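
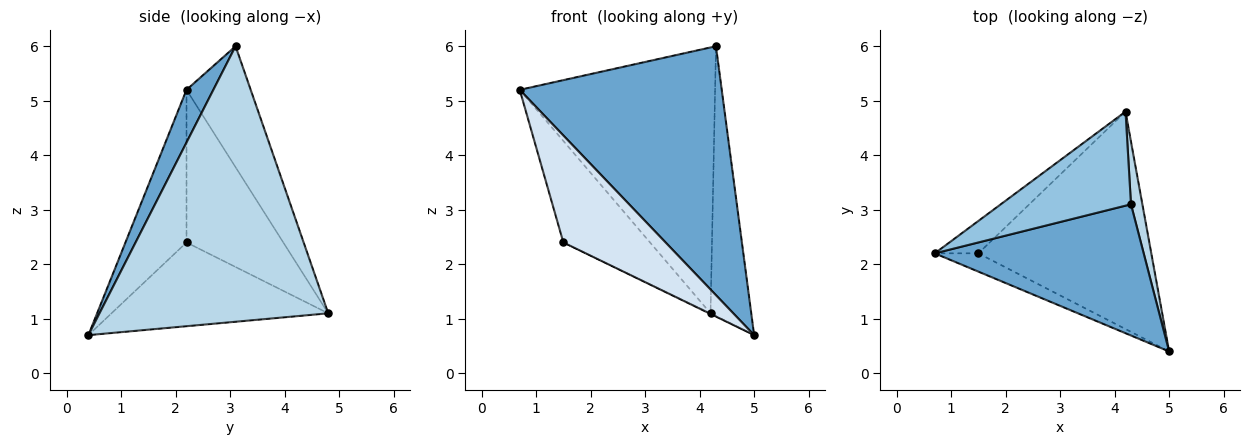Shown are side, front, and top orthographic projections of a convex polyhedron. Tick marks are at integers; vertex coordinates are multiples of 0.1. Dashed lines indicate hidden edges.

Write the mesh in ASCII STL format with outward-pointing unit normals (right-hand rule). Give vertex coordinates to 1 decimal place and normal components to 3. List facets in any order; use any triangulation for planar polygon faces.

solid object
 facet normal 0.117 -0.879 0.463
  outer loop
   vertex 4.3 3.1 6.0
   vertex 0.7 2.2 5.2
   vertex 5.0 0.4 0.7
  endloop
 endfacet
 facet normal -0.296 0.901 0.318
  outer loop
   vertex 4.3 3.1 6.0
   vertex 4.2 4.8 1.1
   vertex 0.7 2.2 5.2
  endloop
 endfacet
 facet normal 0.984 0.175 0.041
  outer loop
   vertex 4.3 3.1 6.0
   vertex 5.0 0.4 0.7
   vertex 4.2 4.8 1.1
  endloop
 endfacet
 facet normal -0.507 -0.850 -0.145
  outer loop
   vertex 1.5 2.2 2.4
   vertex 5.0 0.4 0.7
   vertex 0.7 2.2 5.2
  endloop
 endfacet
 facet normal -0.729 0.653 -0.208
  outer loop
   vertex 1.5 2.2 2.4
   vertex 0.7 2.2 5.2
   vertex 4.2 4.8 1.1
  endloop
 endfacet
 facet normal -0.436 0.003 -0.900
  outer loop
   vertex 1.5 2.2 2.4
   vertex 4.2 4.8 1.1
   vertex 5.0 0.4 0.7
  endloop
 endfacet
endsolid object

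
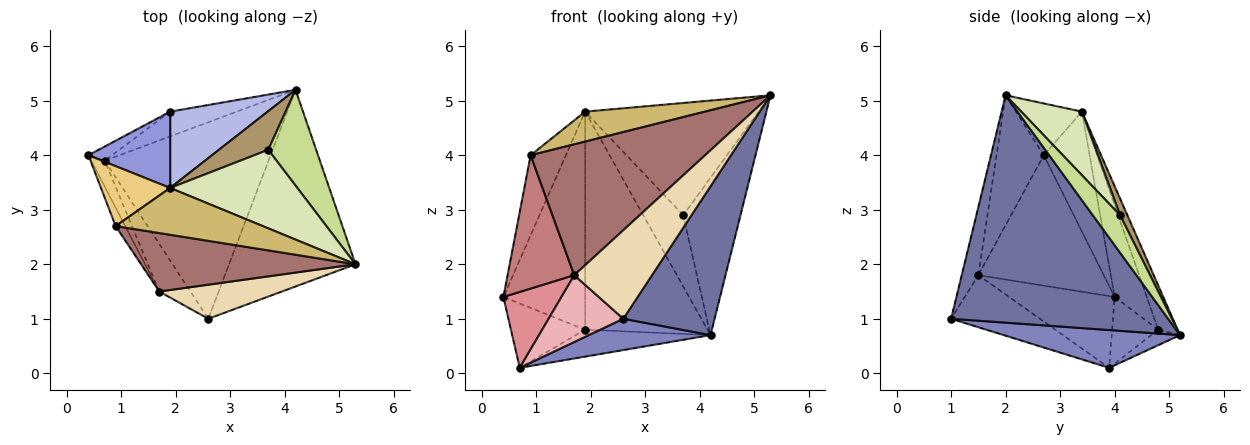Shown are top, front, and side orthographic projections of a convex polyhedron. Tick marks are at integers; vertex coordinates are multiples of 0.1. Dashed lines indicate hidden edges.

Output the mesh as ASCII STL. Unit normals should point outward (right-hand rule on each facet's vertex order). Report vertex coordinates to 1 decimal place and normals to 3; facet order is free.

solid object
 facet normal 0.820 -0.345 -0.456
  outer loop
   vertex 2.6 1.0 1.0
   vertex 4.2 5.2 0.7
   vertex 5.3 2.0 5.1
  endloop
 endfacet
 facet normal 0.222 -0.153 -0.963
  outer loop
   vertex 0.7 3.9 0.1
   vertex 4.2 5.2 0.7
   vertex 2.6 1.0 1.0
  endloop
 endfacet
 facet normal -0.348 0.885 0.310
  outer loop
   vertex 1.9 4.8 0.8
   vertex 0.4 4.0 1.4
   vertex 1.9 3.4 4.8
  endloop
 endfacet
 facet normal -0.148 0.933 0.327
  outer loop
   vertex 1.9 4.8 0.8
   vertex 1.9 3.4 4.8
   vertex 4.2 5.2 0.7
  endloop
 endfacet
 facet normal -0.519 0.835 -0.184
  outer loop
   vertex 1.9 4.8 0.8
   vertex 0.7 3.9 0.1
   vertex 0.4 4.0 1.4
  endloop
 endfacet
 facet normal -0.156 0.727 -0.668
  outer loop
   vertex 1.9 4.8 0.8
   vertex 4.2 5.2 0.7
   vertex 0.7 3.9 0.1
  endloop
 endfacet
 facet normal 0.377 0.791 0.481
  outer loop
   vertex 3.7 4.1 2.9
   vertex 5.3 2.0 5.1
   vertex 4.2 5.2 0.7
  endloop
 endfacet
 facet normal 0.276 0.787 0.551
  outer loop
   vertex 3.7 4.1 2.9
   vertex 1.9 3.4 4.8
   vertex 5.3 2.0 5.1
  endloop
 endfacet
 facet normal 0.159 0.868 0.470
  outer loop
   vertex 3.7 4.1 2.9
   vertex 4.2 5.2 0.7
   vertex 1.9 3.4 4.8
  endloop
 endfacet
 facet normal -0.284 -0.517 0.807
  outer loop
   vertex 0.9 2.7 4.0
   vertex 5.3 2.0 5.1
   vertex 1.9 3.4 4.8
  endloop
 endfacet
 facet normal -0.721 0.554 0.416
  outer loop
   vertex 0.9 2.7 4.0
   vertex 1.9 3.4 4.8
   vertex 0.4 4.0 1.4
  endloop
 endfacet
 facet normal -0.196 -0.915 0.352
  outer loop
   vertex 1.7 1.5 1.8
   vertex 2.6 1.0 1.0
   vertex 5.3 2.0 5.1
  endloop
 endfacet
 facet normal -0.240 -0.886 0.396
  outer loop
   vertex 1.7 1.5 1.8
   vertex 5.3 2.0 5.1
   vertex 0.9 2.7 4.0
  endloop
 endfacet
 facet normal -0.881 -0.469 -0.065
  outer loop
   vertex 1.7 1.5 1.8
   vertex 0.9 2.7 4.0
   vertex 0.4 4.0 1.4
  endloop
 endfacet
 facet normal -0.864 -0.476 -0.163
  outer loop
   vertex 1.7 1.5 1.8
   vertex 0.4 4.0 1.4
   vertex 0.7 3.9 0.1
  endloop
 endfacet
 facet normal -0.696 -0.585 -0.417
  outer loop
   vertex 1.7 1.5 1.8
   vertex 0.7 3.9 0.1
   vertex 2.6 1.0 1.0
  endloop
 endfacet
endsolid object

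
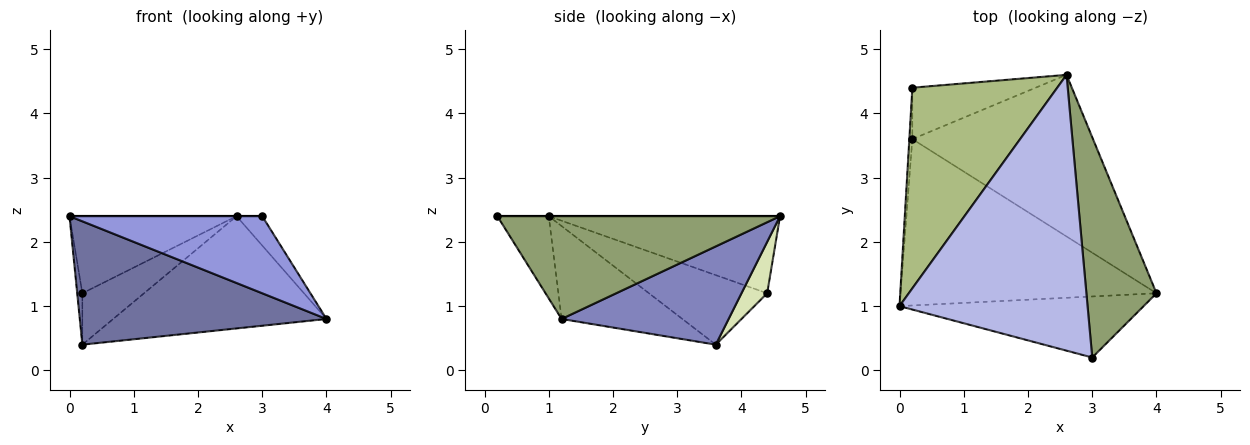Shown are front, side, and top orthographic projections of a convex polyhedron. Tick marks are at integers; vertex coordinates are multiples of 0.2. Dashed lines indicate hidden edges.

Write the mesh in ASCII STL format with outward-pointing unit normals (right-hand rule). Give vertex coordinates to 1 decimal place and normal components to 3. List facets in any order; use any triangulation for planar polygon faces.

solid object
 facet normal -0.280 -0.572 -0.771
  outer loop
   vertex 0.2 3.6 0.4
   vertex 4.0 1.2 0.8
   vertex 0.0 1.0 2.4
  endloop
 endfacet
 facet normal 0.408 0.521 -0.750
  outer loop
   vertex 0.2 3.6 0.4
   vertex 2.6 4.6 2.4
   vertex 4.0 1.2 0.8
  endloop
 endfacet
 facet normal -0.205 -0.767 -0.608
  outer loop
   vertex 3.0 0.2 2.4
   vertex 0.0 1.0 2.4
   vertex 4.0 1.2 0.8
  endloop
 endfacet
 facet normal 0.000 0.000 1.000
  outer loop
   vertex 3.0 0.2 2.4
   vertex 2.6 4.6 2.4
   vertex 0.0 1.0 2.4
  endloop
 endfacet
 facet normal 0.824 0.075 0.562
  outer loop
   vertex 3.0 0.2 2.4
   vertex 4.0 1.2 0.8
   vertex 2.6 4.6 2.4
  endloop
 endfacet
 facet normal -0.445 0.321 0.836
  outer loop
   vertex 0.2 4.4 1.2
   vertex 0.0 1.0 2.4
   vertex 2.6 4.6 2.4
  endloop
 endfacet
 facet normal -0.998 0.043 -0.043
  outer loop
   vertex 0.2 4.4 1.2
   vertex 0.2 3.6 0.4
   vertex 0.0 1.0 2.4
  endloop
 endfacet
 facet normal 0.283 0.678 -0.678
  outer loop
   vertex 0.2 4.4 1.2
   vertex 2.6 4.6 2.4
   vertex 0.2 3.6 0.4
  endloop
 endfacet
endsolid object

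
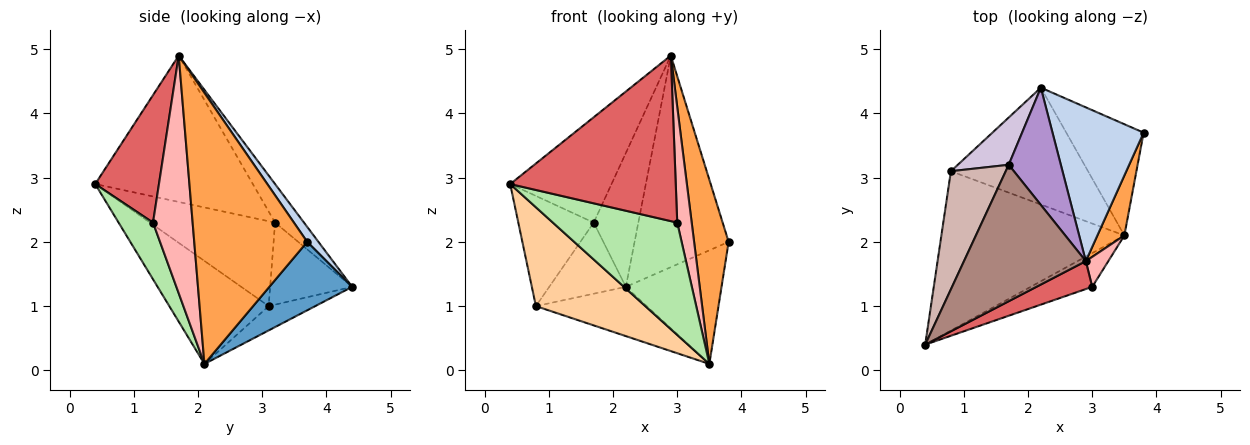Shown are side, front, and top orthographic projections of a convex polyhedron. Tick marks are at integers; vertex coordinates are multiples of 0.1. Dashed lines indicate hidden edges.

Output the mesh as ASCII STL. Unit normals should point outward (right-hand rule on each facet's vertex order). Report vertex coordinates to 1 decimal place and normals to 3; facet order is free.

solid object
 facet normal 0.526 0.608 -0.595
  outer loop
   vertex 3.5 2.1 0.1
   vertex 2.2 4.4 1.3
   vertex 3.8 3.7 2.0
  endloop
 endfacet
 facet normal 0.096 0.805 0.585
  outer loop
   vertex 2.9 1.7 4.9
   vertex 3.8 3.7 2.0
   vertex 2.2 4.4 1.3
  endloop
 endfacet
 facet normal 0.952 -0.291 0.095
  outer loop
   vertex 2.9 1.7 4.9
   vertex 3.5 2.1 0.1
   vertex 3.8 3.7 2.0
  endloop
 endfacet
 facet normal -0.432 -0.475 -0.767
  outer loop
   vertex 0.8 3.1 1.0
   vertex 3.5 2.1 0.1
   vertex 0.4 0.4 2.9
  endloop
 endfacet
 facet normal -0.161 0.383 -0.909
  outer loop
   vertex 0.8 3.1 1.0
   vertex 2.2 4.4 1.3
   vertex 3.5 2.1 0.1
  endloop
 endfacet
 facet normal 0.256 -0.926 -0.278
  outer loop
   vertex 3.0 1.3 2.3
   vertex 0.4 0.4 2.9
   vertex 3.5 2.1 0.1
  endloop
 endfacet
 facet normal 0.355 -0.922 0.155
  outer loop
   vertex 3.0 1.3 2.3
   vertex 2.9 1.7 4.9
   vertex 0.4 0.4 2.9
  endloop
 endfacet
 facet normal 0.936 -0.341 0.089
  outer loop
   vertex 3.0 1.3 2.3
   vertex 3.5 2.1 0.1
   vertex 2.9 1.7 4.9
  endloop
 endfacet
 facet normal -0.438 0.676 0.592
  outer loop
   vertex 1.7 3.2 2.3
   vertex 2.9 1.7 4.9
   vertex 2.2 4.4 1.3
  endloop
 endfacet
 facet normal -0.666 0.622 0.413
  outer loop
   vertex 1.7 3.2 2.3
   vertex 2.2 4.4 1.3
   vertex 0.8 3.1 1.0
  endloop
 endfacet
 facet normal -0.689 0.443 0.574
  outer loop
   vertex 1.7 3.2 2.3
   vertex 0.4 0.4 2.9
   vertex 2.9 1.7 4.9
  endloop
 endfacet
 facet normal -0.749 0.452 0.484
  outer loop
   vertex 1.7 3.2 2.3
   vertex 0.8 3.1 1.0
   vertex 0.4 0.4 2.9
  endloop
 endfacet
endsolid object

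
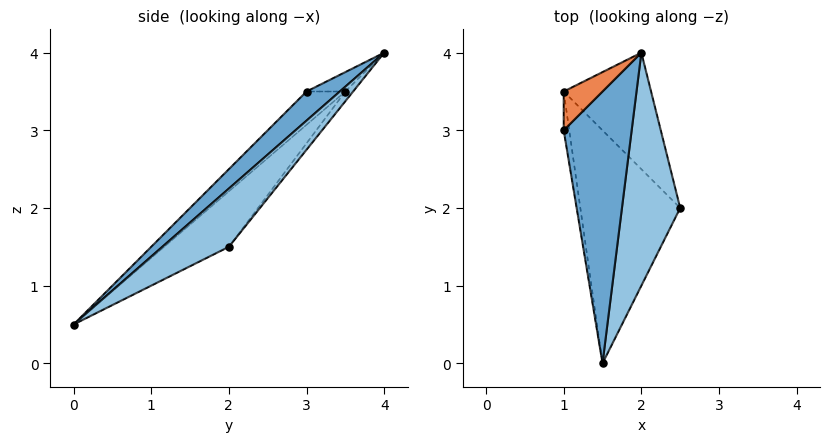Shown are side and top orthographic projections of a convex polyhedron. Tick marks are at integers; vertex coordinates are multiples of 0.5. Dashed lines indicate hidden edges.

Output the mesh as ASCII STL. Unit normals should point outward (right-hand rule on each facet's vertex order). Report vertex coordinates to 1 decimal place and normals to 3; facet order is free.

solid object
 facet normal 0.300 -0.649 0.699
  outer loop
   vertex 2.0 4.0 4.0
   vertex 1.0 3.0 3.5
   vertex 1.5 0.0 0.5
  endloop
 endfacet
 facet normal 0.577 -0.577 0.577
  outer loop
   vertex 2.0 4.0 4.0
   vertex 1.5 0.0 0.5
   vertex 2.5 2.0 1.5
  endloop
 endfacet
 facet normal -0.986 0.000 -0.164
  outer loop
   vertex 1.0 3.5 3.5
   vertex 1.5 0.0 0.5
   vertex 1.0 3.0 3.5
  endloop
 endfacet
 facet normal -0.402 0.562 -0.723
  outer loop
   vertex 1.0 3.5 3.5
   vertex 2.5 2.0 1.5
   vertex 1.5 0.0 0.5
  endloop
 endfacet
 facet normal -0.447 0.000 0.894
  outer loop
   vertex 1.0 3.5 3.5
   vertex 1.0 3.0 3.5
   vertex 2.0 4.0 4.0
  endloop
 endfacet
 facet normal -0.070 0.772 -0.632
  outer loop
   vertex 1.0 3.5 3.5
   vertex 2.0 4.0 4.0
   vertex 2.5 2.0 1.5
  endloop
 endfacet
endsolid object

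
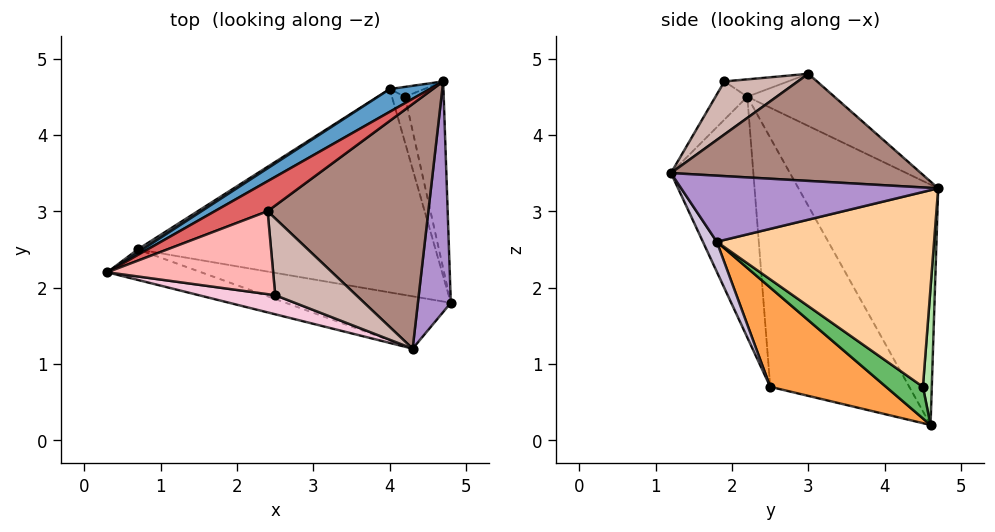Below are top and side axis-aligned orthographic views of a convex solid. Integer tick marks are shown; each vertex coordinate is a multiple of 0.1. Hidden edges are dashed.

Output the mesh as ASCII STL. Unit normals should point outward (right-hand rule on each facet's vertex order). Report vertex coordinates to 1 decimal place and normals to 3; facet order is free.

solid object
 facet normal -0.476 0.876 0.079
  outer loop
   vertex 4.0 4.6 0.2
   vertex 0.3 2.2 4.5
   vertex 4.7 4.7 3.3
  endloop
 endfacet
 facet normal -0.536 0.844 0.010
  outer loop
   vertex 0.7 2.5 0.7
   vertex 0.3 2.2 4.5
   vertex 4.0 4.6 0.2
  endloop
 endfacet
 facet normal 0.256 -0.586 -0.769
  outer loop
   vertex 0.7 2.5 0.7
   vertex 4.0 4.6 0.2
   vertex 4.8 1.8 2.6
  endloop
 endfacet
 facet normal 0.978 0.081 -0.194
  outer loop
   vertex 4.2 4.5 0.7
   vertex 4.7 4.7 3.3
   vertex 4.8 1.8 2.6
  endloop
 endfacet
 facet normal 0.922 -0.064 -0.382
  outer loop
   vertex 4.2 4.5 0.7
   vertex 4.8 1.8 2.6
   vertex 4.0 4.6 0.2
  endloop
 endfacet
 facet normal 0.784 0.588 -0.196
  outer loop
   vertex 4.2 4.5 0.7
   vertex 4.0 4.6 0.2
   vertex 4.7 4.7 3.3
  endloop
 endfacet
 facet normal -0.376 0.845 0.381
  outer loop
   vertex 2.4 3.0 4.8
   vertex 4.7 4.7 3.3
   vertex 0.3 2.2 4.5
  endloop
 endfacet
 facet normal -0.104 -0.099 0.990
  outer loop
   vertex 2.4 3.0 4.8
   vertex 0.3 2.2 4.5
   vertex 2.5 1.9 4.7
  endloop
 endfacet
 facet normal 0.892 -0.077 0.445
  outer loop
   vertex 4.3 1.2 3.5
   vertex 4.8 1.8 2.6
   vertex 4.7 4.7 3.3
  endloop
 endfacet
 facet normal 0.094 -0.852 -0.516
  outer loop
   vertex 4.3 1.2 3.5
   vertex 0.7 2.5 0.7
   vertex 4.8 1.8 2.6
  endloop
 endfacet
 facet normal 0.554 -0.016 0.832
  outer loop
   vertex 4.3 1.2 3.5
   vertex 4.7 4.7 3.3
   vertex 2.4 3.0 4.8
  endloop
 endfacet
 facet normal 0.547 -0.026 0.836
  outer loop
   vertex 4.3 1.2 3.5
   vertex 2.4 3.0 4.8
   vertex 2.5 1.9 4.7
  endloop
 endfacet
 facet normal -0.266 -0.959 -0.104
  outer loop
   vertex 4.3 1.2 3.5
   vertex 0.3 2.2 4.5
   vertex 0.7 2.5 0.7
  endloop
 endfacet
 facet normal -0.156 -0.937 0.312
  outer loop
   vertex 4.3 1.2 3.5
   vertex 2.5 1.9 4.7
   vertex 0.3 2.2 4.5
  endloop
 endfacet
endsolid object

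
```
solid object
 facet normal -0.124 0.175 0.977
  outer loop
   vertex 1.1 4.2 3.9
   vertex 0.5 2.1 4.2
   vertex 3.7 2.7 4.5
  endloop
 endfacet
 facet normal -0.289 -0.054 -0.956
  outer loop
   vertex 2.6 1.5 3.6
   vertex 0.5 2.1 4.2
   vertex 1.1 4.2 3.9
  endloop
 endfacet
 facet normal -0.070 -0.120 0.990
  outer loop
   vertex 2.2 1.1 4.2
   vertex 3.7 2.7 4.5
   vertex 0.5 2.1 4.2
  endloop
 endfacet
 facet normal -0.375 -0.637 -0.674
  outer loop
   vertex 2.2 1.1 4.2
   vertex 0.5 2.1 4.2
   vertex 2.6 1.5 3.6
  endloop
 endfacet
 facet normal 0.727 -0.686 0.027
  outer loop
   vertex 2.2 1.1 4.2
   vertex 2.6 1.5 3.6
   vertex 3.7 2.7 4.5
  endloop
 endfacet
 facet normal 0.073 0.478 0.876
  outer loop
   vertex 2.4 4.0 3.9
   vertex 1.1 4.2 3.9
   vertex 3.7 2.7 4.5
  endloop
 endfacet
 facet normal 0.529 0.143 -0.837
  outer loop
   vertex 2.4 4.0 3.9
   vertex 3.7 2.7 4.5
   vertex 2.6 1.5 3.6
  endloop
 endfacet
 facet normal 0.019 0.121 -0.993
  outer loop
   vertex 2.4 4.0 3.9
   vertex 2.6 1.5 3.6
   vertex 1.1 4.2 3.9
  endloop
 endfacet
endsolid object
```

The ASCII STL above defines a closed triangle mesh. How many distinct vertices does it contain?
6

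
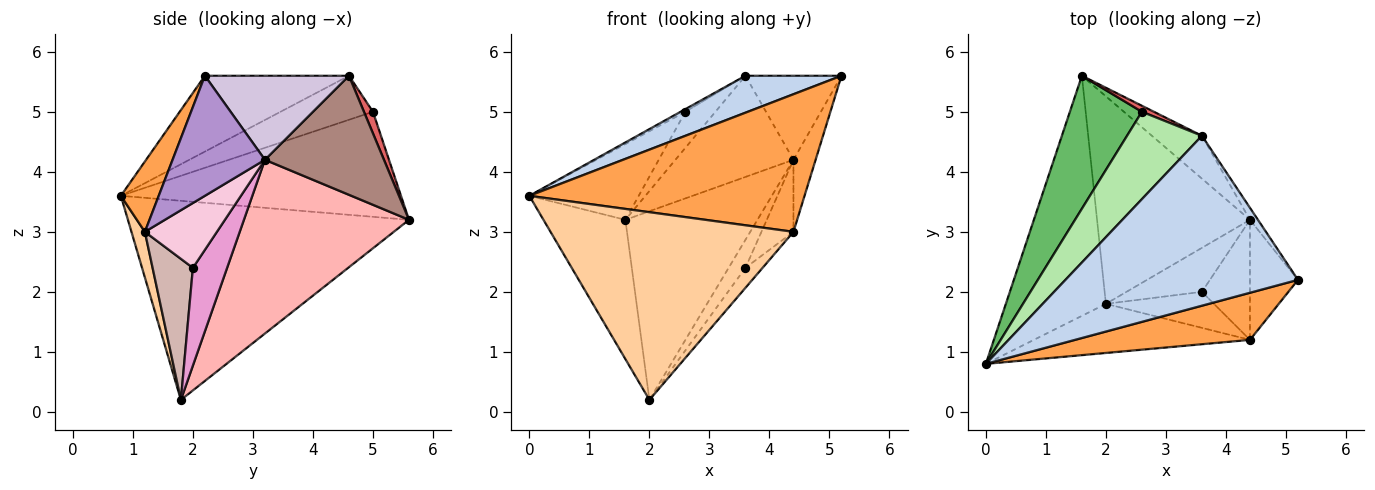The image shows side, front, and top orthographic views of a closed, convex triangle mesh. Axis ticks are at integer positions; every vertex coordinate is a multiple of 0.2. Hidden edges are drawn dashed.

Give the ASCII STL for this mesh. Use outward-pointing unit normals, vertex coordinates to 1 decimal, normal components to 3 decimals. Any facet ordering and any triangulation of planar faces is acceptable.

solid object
 facet normal -0.865 0.252 -0.435
  outer loop
   vertex 2.0 1.8 0.2
   vertex 0.0 0.8 3.6
   vertex 1.6 5.6 3.2
  endloop
 endfacet
 facet normal -0.304 -0.202 0.931
  outer loop
   vertex 3.6 4.6 5.6
   vertex 0.0 0.8 3.6
   vertex 5.2 2.2 5.6
  endloop
 endfacet
 facet normal 0.129 -0.938 0.321
  outer loop
   vertex 4.4 1.2 3.0
   vertex 5.2 2.2 5.6
   vertex 0.0 0.8 3.6
  endloop
 endfacet
 facet normal 0.053 -0.966 -0.253
  outer loop
   vertex 4.4 1.2 3.0
   vertex 0.0 0.8 3.6
   vertex 2.0 1.8 0.2
  endloop
 endfacet
 facet normal -0.785 0.307 0.538
  outer loop
   vertex 2.6 5.0 5.0
   vertex 1.6 5.6 3.2
   vertex 0.0 0.8 3.6
  endloop
 endfacet
 facet normal -0.507 0.026 0.862
  outer loop
   vertex 2.6 5.0 5.0
   vertex 0.0 0.8 3.6
   vertex 3.6 4.6 5.6
  endloop
 endfacet
 facet normal 0.284 0.946 0.158
  outer loop
   vertex 2.6 5.0 5.0
   vertex 3.6 4.6 5.6
   vertex 1.6 5.6 3.2
  endloop
 endfacet
 facet normal 0.644 0.515 -0.566
  outer loop
   vertex 4.4 3.2 4.2
   vertex 2.0 1.8 0.2
   vertex 1.6 5.6 3.2
  endloop
 endfacet
 facet normal 0.906 0.217 -0.362
  outer loop
   vertex 4.4 3.2 4.2
   vertex 5.2 2.2 5.6
   vertex 4.4 1.2 3.0
  endloop
 endfacet
 facet normal 0.829 0.553 -0.079
  outer loop
   vertex 4.4 3.2 4.2
   vertex 3.6 4.6 5.6
   vertex 5.2 2.2 5.6
  endloop
 endfacet
 facet normal 0.680 0.675 -0.286
  outer loop
   vertex 4.4 3.2 4.2
   vertex 1.6 5.6 3.2
   vertex 3.6 4.6 5.6
  endloop
 endfacet
 facet normal 0.752 0.320 -0.576
  outer loop
   vertex 3.6 2.0 2.4
   vertex 4.4 1.2 3.0
   vertex 2.0 1.8 0.2
  endloop
 endfacet
 facet normal 0.738 0.362 -0.570
  outer loop
   vertex 3.6 2.0 2.4
   vertex 2.0 1.8 0.2
   vertex 4.4 3.2 4.2
  endloop
 endfacet
 facet normal 0.757 0.336 -0.561
  outer loop
   vertex 3.6 2.0 2.4
   vertex 4.4 3.2 4.2
   vertex 4.4 1.2 3.0
  endloop
 endfacet
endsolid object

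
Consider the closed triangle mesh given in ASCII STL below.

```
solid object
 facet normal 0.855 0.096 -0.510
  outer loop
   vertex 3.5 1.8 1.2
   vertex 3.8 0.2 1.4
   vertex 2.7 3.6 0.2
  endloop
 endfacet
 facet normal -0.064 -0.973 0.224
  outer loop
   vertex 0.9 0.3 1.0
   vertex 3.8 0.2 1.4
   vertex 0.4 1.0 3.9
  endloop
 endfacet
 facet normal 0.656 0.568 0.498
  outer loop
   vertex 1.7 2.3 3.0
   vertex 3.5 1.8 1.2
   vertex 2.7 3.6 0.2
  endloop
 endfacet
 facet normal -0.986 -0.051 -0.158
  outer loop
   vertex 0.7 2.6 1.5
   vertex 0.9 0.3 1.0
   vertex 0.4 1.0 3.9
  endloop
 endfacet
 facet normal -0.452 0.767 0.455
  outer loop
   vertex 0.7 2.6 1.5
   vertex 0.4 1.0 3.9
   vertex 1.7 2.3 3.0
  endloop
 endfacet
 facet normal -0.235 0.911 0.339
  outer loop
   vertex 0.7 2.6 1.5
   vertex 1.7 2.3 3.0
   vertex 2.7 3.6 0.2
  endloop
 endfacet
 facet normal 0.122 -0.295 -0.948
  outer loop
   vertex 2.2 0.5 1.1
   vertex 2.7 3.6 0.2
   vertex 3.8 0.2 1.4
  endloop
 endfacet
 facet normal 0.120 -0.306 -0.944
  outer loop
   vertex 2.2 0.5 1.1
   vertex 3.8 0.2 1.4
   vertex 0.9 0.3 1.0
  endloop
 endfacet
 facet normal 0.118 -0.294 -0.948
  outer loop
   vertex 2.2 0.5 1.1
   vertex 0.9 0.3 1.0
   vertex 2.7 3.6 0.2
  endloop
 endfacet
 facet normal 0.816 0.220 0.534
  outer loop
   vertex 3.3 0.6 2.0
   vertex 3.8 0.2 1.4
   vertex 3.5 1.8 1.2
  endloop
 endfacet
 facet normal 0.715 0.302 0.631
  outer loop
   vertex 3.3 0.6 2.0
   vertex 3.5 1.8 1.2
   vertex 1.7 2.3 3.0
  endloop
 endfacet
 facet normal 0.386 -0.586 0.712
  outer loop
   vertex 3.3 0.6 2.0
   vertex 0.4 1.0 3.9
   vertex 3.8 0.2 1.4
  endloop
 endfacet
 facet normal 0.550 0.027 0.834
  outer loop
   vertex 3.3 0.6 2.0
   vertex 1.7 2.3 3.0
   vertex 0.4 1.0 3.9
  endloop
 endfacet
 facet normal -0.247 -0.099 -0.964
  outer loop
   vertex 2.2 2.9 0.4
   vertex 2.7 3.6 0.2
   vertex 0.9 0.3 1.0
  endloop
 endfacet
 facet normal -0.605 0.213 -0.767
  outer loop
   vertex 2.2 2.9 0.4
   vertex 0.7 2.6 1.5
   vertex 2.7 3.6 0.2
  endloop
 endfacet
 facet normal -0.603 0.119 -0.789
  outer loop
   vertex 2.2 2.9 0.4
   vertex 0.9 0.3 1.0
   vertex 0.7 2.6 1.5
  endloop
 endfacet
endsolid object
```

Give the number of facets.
16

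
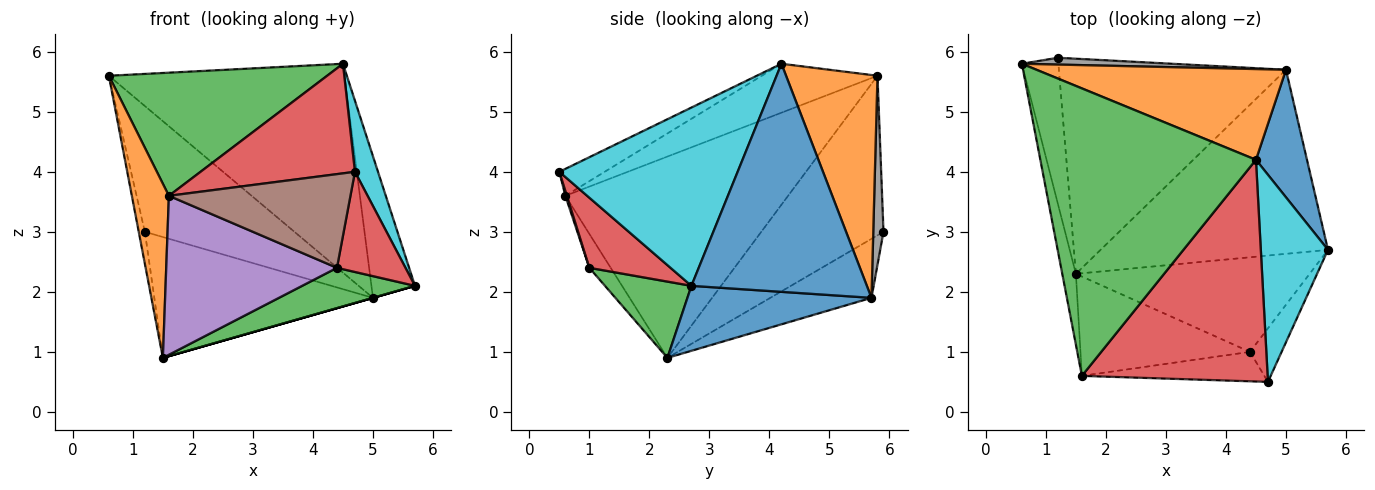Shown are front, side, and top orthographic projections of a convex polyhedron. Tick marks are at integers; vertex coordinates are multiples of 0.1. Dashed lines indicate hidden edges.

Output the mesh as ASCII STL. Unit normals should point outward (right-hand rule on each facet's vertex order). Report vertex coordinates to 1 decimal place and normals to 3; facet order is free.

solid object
 facet normal 0.275 0.000 -0.962
  outer loop
   vertex 5.0 5.7 1.9
   vertex 5.7 2.7 2.1
   vertex 1.5 2.3 0.9
  endloop
 endfacet
 facet normal -0.984 -0.164 -0.067
  outer loop
   vertex 1.6 0.6 3.6
   vertex 0.6 5.8 5.6
   vertex 1.5 2.3 0.9
  endloop
 endfacet
 facet normal 0.288 -0.375 -0.881
  outer loop
   vertex 4.4 1.0 2.4
   vertex 1.5 2.3 0.9
   vertex 5.7 2.7 2.1
  endloop
 endfacet
 facet normal 0.722 -0.610 -0.326
  outer loop
   vertex 4.4 1.0 2.4
   vertex 5.7 2.7 2.1
   vertex 4.7 0.5 4.0
  endloop
 endfacet
 facet normal -0.105 -0.843 -0.527
  outer loop
   vertex 4.4 1.0 2.4
   vertex 1.6 0.6 3.6
   vertex 1.5 2.3 0.9
  endloop
 endfacet
 facet normal 0.008 -0.954 -0.300
  outer loop
   vertex 4.4 1.0 2.4
   vertex 4.7 0.5 4.0
   vertex 1.6 0.6 3.6
  endloop
 endfacet
 facet normal -0.974 0.049 -0.223
  outer loop
   vertex 1.2 5.9 3.0
   vertex 1.5 2.3 0.9
   vertex 0.6 5.8 5.6
  endloop
 endfacet
 facet normal 0.068 0.996 0.054
  outer loop
   vertex 1.2 5.9 3.0
   vertex 0.6 5.8 5.6
   vertex 5.0 5.7 1.9
  endloop
 endfacet
 facet normal -0.221 0.478 -0.850
  outer loop
   vertex 1.2 5.9 3.0
   vertex 5.0 5.7 1.9
   vertex 1.5 2.3 0.9
  endloop
 endfacet
 facet normal 0.929 -0.120 0.350
  outer loop
   vertex 4.5 4.2 5.8
   vertex 4.7 0.5 4.0
   vertex 5.7 2.7 2.1
  endloop
 endfacet
 facet normal 0.948 0.235 0.212
  outer loop
   vertex 4.5 4.2 5.8
   vertex 5.7 2.7 2.1
   vertex 5.0 5.7 1.9
  endloop
 endfacet
 facet normal 0.335 0.864 0.375
  outer loop
   vertex 4.5 4.2 5.8
   vertex 5.0 5.7 1.9
   vertex 0.6 5.8 5.6
  endloop
 endfacet
 facet normal -0.204 -0.385 0.900
  outer loop
   vertex 4.5 4.2 5.8
   vertex 0.6 5.8 5.6
   vertex 1.6 0.6 3.6
  endloop
 endfacet
 facet normal -0.129 -0.439 0.889
  outer loop
   vertex 4.5 4.2 5.8
   vertex 1.6 0.6 3.6
   vertex 4.7 0.5 4.0
  endloop
 endfacet
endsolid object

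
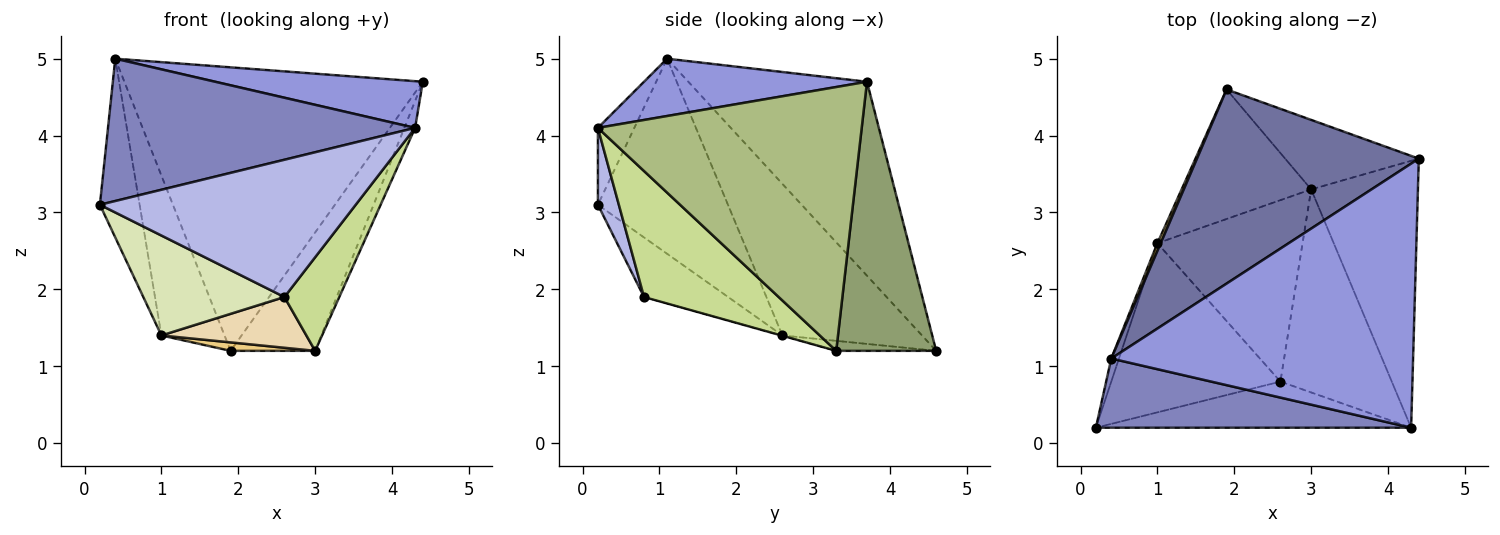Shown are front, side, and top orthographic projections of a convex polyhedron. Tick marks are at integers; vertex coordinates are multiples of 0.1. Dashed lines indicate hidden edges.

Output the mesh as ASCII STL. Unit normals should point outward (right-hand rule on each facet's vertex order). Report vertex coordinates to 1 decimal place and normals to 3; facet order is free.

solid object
 facet normal -0.443 0.740 0.507
  outer loop
   vertex 0.4 1.1 5.0
   vertex 4.4 3.7 4.7
   vertex 1.9 4.6 1.2
  endloop
 endfacet
 facet normal -0.106 -0.894 0.435
  outer loop
   vertex 4.3 0.2 4.1
   vertex 0.4 1.1 5.0
   vertex 0.2 0.2 3.1
  endloop
 endfacet
 facet normal 0.184 -0.171 0.968
  outer loop
   vertex 4.3 0.2 4.1
   vertex 4.4 3.7 4.7
   vertex 0.4 1.1 5.0
  endloop
 endfacet
 facet normal 0.077 -0.945 -0.318
  outer loop
   vertex 2.6 0.8 1.9
   vertex 4.3 0.2 4.1
   vertex 0.2 0.2 3.1
  endloop
 endfacet
 facet normal 0.714 0.604 -0.355
  outer loop
   vertex 3.0 3.3 1.2
   vertex 1.9 4.6 1.2
   vertex 4.4 3.7 4.7
  endloop
 endfacet
 facet normal 0.926 0.038 -0.375
  outer loop
   vertex 3.0 3.3 1.2
   vertex 4.4 3.7 4.7
   vertex 4.3 0.2 4.1
  endloop
 endfacet
 facet normal 0.717 -0.292 -0.633
  outer loop
   vertex 3.0 3.3 1.2
   vertex 4.3 0.2 4.1
   vertex 2.6 0.8 1.9
  endloop
 endfacet
 facet normal -0.290 -0.487 -0.824
  outer loop
   vertex 1.0 2.6 1.4
   vertex 2.6 0.8 1.9
   vertex 0.2 0.2 3.1
  endloop
 endfacet
 facet normal -0.956 0.292 -0.038
  outer loop
   vertex 1.0 2.6 1.4
   vertex 0.2 0.2 3.1
   vertex 0.4 1.1 5.0
  endloop
 endfacet
 facet normal -0.911 0.412 0.020
  outer loop
   vertex 1.0 2.6 1.4
   vertex 0.4 1.1 5.0
   vertex 1.9 4.6 1.2
  endloop
 endfacet
 facet normal -0.077 -0.065 -0.995
  outer loop
   vertex 1.0 2.6 1.4
   vertex 1.9 4.6 1.2
   vertex 3.0 3.3 1.2
  endloop
 endfacet
 facet normal -0.002 -0.269 -0.963
  outer loop
   vertex 1.0 2.6 1.4
   vertex 3.0 3.3 1.2
   vertex 2.6 0.8 1.9
  endloop
 endfacet
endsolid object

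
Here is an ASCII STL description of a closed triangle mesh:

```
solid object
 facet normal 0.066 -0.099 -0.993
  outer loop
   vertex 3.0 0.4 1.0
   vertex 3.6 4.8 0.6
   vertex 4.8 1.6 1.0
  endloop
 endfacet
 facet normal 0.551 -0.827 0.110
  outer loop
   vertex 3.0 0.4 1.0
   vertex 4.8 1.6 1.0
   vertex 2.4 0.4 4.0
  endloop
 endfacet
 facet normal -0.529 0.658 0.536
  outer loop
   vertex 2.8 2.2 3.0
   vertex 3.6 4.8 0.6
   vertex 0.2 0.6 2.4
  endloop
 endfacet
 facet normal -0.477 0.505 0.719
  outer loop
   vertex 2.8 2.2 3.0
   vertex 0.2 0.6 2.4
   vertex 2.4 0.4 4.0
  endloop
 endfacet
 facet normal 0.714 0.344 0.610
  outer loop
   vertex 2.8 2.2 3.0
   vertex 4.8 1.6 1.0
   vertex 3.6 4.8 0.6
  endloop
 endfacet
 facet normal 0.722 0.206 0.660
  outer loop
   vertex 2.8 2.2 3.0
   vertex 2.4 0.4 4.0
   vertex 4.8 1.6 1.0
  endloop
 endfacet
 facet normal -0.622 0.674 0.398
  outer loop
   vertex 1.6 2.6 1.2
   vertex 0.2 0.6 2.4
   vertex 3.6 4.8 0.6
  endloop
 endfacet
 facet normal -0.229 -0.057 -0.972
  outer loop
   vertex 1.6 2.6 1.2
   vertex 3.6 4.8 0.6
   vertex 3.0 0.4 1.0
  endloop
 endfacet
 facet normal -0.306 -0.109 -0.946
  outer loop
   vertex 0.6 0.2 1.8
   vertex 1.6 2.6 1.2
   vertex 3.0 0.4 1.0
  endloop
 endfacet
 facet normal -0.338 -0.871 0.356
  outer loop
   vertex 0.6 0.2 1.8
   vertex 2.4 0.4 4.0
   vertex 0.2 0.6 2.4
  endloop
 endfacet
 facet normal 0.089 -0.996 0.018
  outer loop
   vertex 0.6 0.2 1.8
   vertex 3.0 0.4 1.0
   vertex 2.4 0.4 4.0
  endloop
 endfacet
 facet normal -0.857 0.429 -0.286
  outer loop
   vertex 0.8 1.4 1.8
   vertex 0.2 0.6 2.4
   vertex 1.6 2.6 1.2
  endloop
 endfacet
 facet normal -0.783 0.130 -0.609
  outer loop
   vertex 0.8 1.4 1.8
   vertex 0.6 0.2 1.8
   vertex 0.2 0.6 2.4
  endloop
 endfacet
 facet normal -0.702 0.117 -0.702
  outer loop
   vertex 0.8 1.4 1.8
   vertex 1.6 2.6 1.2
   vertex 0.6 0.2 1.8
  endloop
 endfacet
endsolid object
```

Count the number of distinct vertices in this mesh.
9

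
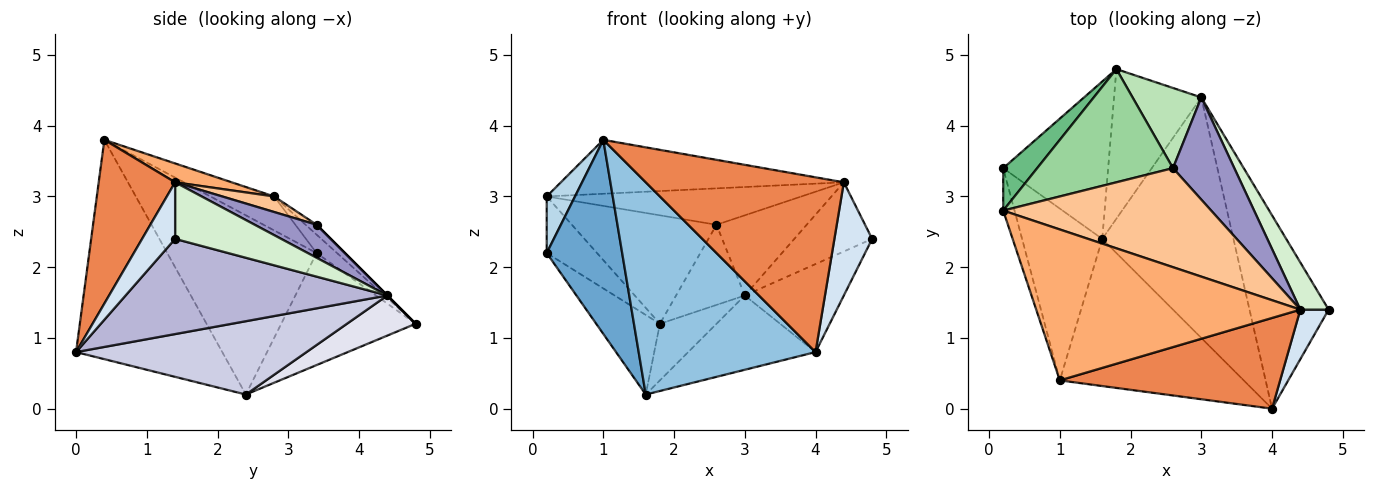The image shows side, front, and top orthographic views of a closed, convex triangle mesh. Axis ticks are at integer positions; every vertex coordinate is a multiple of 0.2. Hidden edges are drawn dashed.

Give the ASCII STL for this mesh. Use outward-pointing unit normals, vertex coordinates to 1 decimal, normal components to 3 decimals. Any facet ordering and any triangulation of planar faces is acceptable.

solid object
 facet normal -0.829 -0.419 -0.371
  outer loop
   vertex 1.6 2.4 0.2
   vertex 1.0 0.4 3.8
   vertex 0.2 3.4 2.2
  endloop
 endfacet
 facet normal -0.562 -0.680 -0.471
  outer loop
   vertex 1.6 2.4 0.2
   vertex 4.0 0.0 0.8
   vertex 1.0 0.4 3.8
  endloop
 endfacet
 facet normal -0.874 -0.389 -0.291
  outer loop
   vertex 0.2 2.8 3.0
   vertex 0.2 3.4 2.2
   vertex 1.0 0.4 3.8
  endloop
 endfacet
 facet normal 0.625 -0.715 0.313
  outer loop
   vertex 4.4 1.4 3.2
   vertex 4.0 0.0 0.8
   vertex 4.8 1.4 2.4
  endloop
 endfacet
 facet normal 0.324 -0.840 0.436
  outer loop
   vertex 4.4 1.4 3.2
   vertex 1.0 0.4 3.8
   vertex 4.0 0.0 0.8
  endloop
 endfacet
 facet normal 0.067 0.336 0.940
  outer loop
   vertex 4.4 1.4 3.2
   vertex 0.2 2.8 3.0
   vertex 1.0 0.4 3.8
  endloop
 endfacet
 facet normal 0.070 0.344 0.936
  outer loop
   vertex 4.4 1.4 3.2
   vertex 2.6 3.4 2.6
   vertex 0.2 2.8 3.0
  endloop
 endfacet
 facet normal -0.690 0.327 -0.646
  outer loop
   vertex 1.8 4.8 1.2
   vertex 1.6 2.4 0.2
   vertex 0.2 3.4 2.2
  endloop
 endfacet
 facet normal -0.309 0.761 0.571
  outer loop
   vertex 1.8 4.8 1.2
   vertex 0.2 3.4 2.2
   vertex 0.2 2.8 3.0
  endloop
 endfacet
 facet normal -0.053 0.691 0.721
  outer loop
   vertex 1.8 4.8 1.2
   vertex 0.2 2.8 3.0
   vertex 2.6 3.4 2.6
  endloop
 endfacet
 facet normal 0.000 0.707 0.707
  outer loop
   vertex 3.0 4.4 1.6
   vertex 1.8 4.8 1.2
   vertex 2.6 3.4 2.6
  endloop
 endfacet
 facet normal 0.748 0.548 0.374
  outer loop
   vertex 3.0 4.4 1.6
   vertex 4.4 1.4 3.2
   vertex 4.8 1.4 2.4
  endloop
 endfacet
 facet normal 0.390 0.568 0.724
  outer loop
   vertex 3.0 4.4 1.6
   vertex 2.6 3.4 2.6
   vertex 4.4 1.4 3.2
  endloop
 endfacet
 facet normal 0.738 0.279 -0.614
  outer loop
   vertex 3.0 4.4 1.6
   vertex 4.8 1.4 2.4
   vertex 4.0 0.0 0.8
  endloop
 endfacet
 facet normal 0.471 0.260 -0.843
  outer loop
   vertex 3.0 4.4 1.6
   vertex 4.0 0.0 0.8
   vertex 1.6 2.4 0.2
  endloop
 endfacet
 facet normal 0.395 0.325 -0.859
  outer loop
   vertex 3.0 4.4 1.6
   vertex 1.6 2.4 0.2
   vertex 1.8 4.8 1.2
  endloop
 endfacet
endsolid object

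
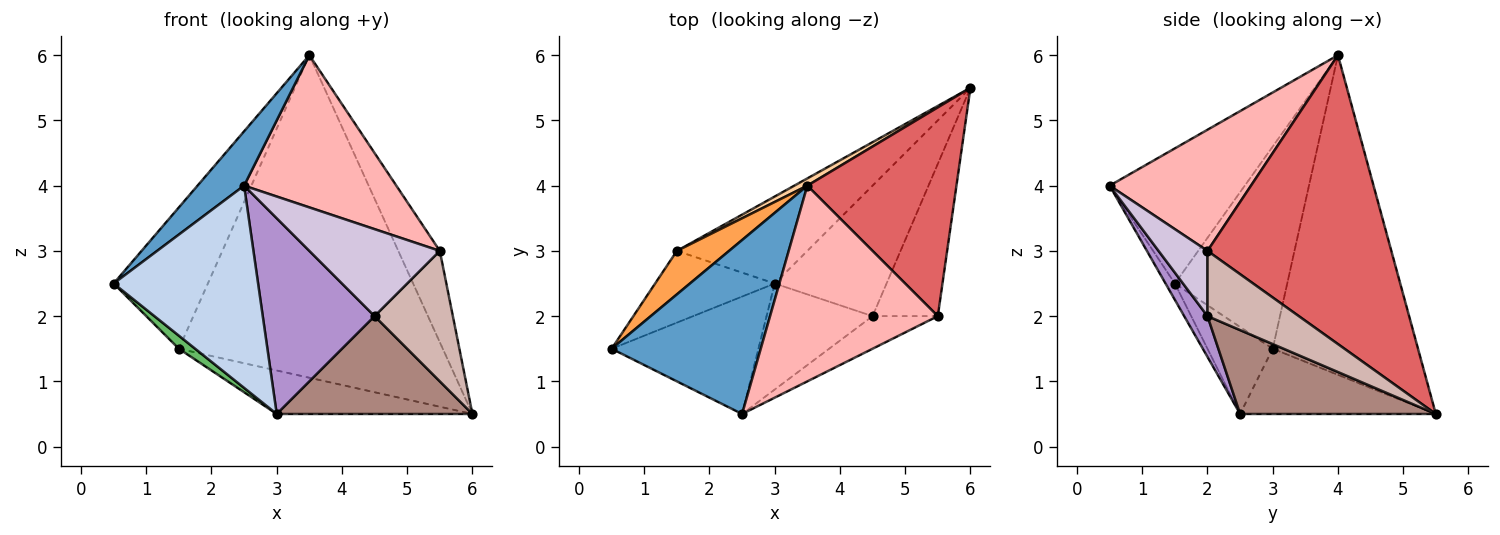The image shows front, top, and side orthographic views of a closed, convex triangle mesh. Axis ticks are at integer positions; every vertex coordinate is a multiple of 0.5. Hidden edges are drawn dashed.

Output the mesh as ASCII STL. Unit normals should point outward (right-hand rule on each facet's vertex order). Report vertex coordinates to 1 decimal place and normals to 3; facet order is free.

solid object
 facet normal -0.654 -0.226 0.722
  outer loop
   vertex 3.5 4.0 6.0
   vertex 0.5 1.5 2.5
   vertex 2.5 0.5 4.0
  endloop
 endfacet
 facet normal -0.056 -0.863 -0.501
  outer loop
   vertex 3.0 2.5 0.5
   vertex 2.5 0.5 4.0
   vertex 0.5 1.5 2.5
  endloop
 endfacet
 facet normal -0.752 0.630 0.194
  outer loop
   vertex 1.5 3.0 1.5
   vertex 0.5 1.5 2.5
   vertex 3.5 4.0 6.0
  endloop
 endfacet
 facet normal -0.482 0.876 0.020
  outer loop
   vertex 1.5 3.0 1.5
   vertex 3.5 4.0 6.0
   vertex 6.0 5.5 0.5
  endloop
 endfacet
 facet normal -0.582 -0.145 -0.800
  outer loop
   vertex 1.5 3.0 1.5
   vertex 3.0 2.5 0.5
   vertex 0.5 1.5 2.5
  endloop
 endfacet
 facet normal -0.408 0.408 -0.816
  outer loop
   vertex 1.5 3.0 1.5
   vertex 6.0 5.5 0.5
   vertex 3.0 2.5 0.5
  endloop
 endfacet
 facet normal 0.871 0.197 0.450
  outer loop
   vertex 5.5 2.0 3.0
   vertex 6.0 5.5 0.5
   vertex 3.5 4.0 6.0
  endloop
 endfacet
 facet normal 0.495 -0.533 0.686
  outer loop
   vertex 5.5 2.0 3.0
   vertex 3.5 4.0 6.0
   vertex 2.5 0.5 4.0
  endloop
 endfacet
 facet normal 0.180 -0.865 -0.468
  outer loop
   vertex 4.5 2.0 2.0
   vertex 2.5 0.5 4.0
   vertex 3.0 2.5 0.5
  endloop
 endfacet
 facet normal 0.331 -0.883 -0.331
  outer loop
   vertex 4.5 2.0 2.0
   vertex 5.5 2.0 3.0
   vertex 2.5 0.5 4.0
  endloop
 endfacet
 facet normal 0.514 -0.514 -0.686
  outer loop
   vertex 4.5 2.0 2.0
   vertex 3.0 2.5 0.5
   vertex 6.0 5.5 0.5
  endloop
 endfacet
 facet normal 0.605 -0.518 -0.605
  outer loop
   vertex 4.5 2.0 2.0
   vertex 6.0 5.5 0.5
   vertex 5.5 2.0 3.0
  endloop
 endfacet
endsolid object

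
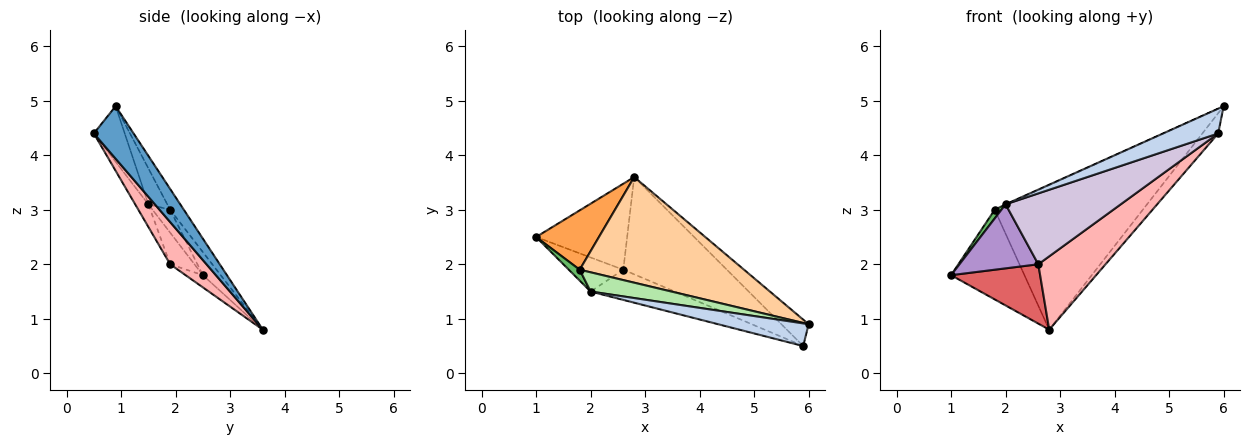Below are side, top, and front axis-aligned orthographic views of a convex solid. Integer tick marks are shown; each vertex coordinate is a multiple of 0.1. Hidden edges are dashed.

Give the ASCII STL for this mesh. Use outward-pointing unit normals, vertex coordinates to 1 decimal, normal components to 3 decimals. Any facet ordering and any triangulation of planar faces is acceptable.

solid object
 facet normal 0.837 0.333 -0.434
  outer loop
   vertex 5.9 0.5 4.4
   vertex 2.8 3.6 0.8
   vertex 6.0 0.9 4.9
  endloop
 endfacet
 facet normal -0.383 -0.683 0.623
  outer loop
   vertex 2.0 1.5 3.1
   vertex 5.9 0.5 4.4
   vertex 6.0 0.9 4.9
  endloop
 endfacet
 facet normal -0.199 0.817 0.541
  outer loop
   vertex 1.8 1.9 3.0
   vertex 2.8 3.6 0.8
   vertex 1.0 2.5 1.8
  endloop
 endfacet
 facet normal -0.074 0.805 0.588
  outer loop
   vertex 1.8 1.9 3.0
   vertex 6.0 0.9 4.9
   vertex 2.8 3.6 0.8
  endloop
 endfacet
 facet normal -0.854 -0.325 0.407
  outer loop
   vertex 1.8 1.9 3.0
   vertex 1.0 2.5 1.8
   vertex 2.0 1.5 3.1
  endloop
 endfacet
 facet normal -0.407 0.025 0.913
  outer loop
   vertex 1.8 1.9 3.0
   vertex 2.0 1.5 3.1
   vertex 6.0 0.9 4.9
  endloop
 endfacet
 facet normal -0.109 -0.565 -0.818
  outer loop
   vertex 2.6 1.9 2.0
   vertex 1.0 2.5 1.8
   vertex 2.8 3.6 0.8
  endloop
 endfacet
 facet normal 0.309 -0.572 -0.759
  outer loop
   vertex 2.6 1.9 2.0
   vertex 2.8 3.6 0.8
   vertex 5.9 0.5 4.4
  endloop
 endfacet
 facet normal -0.263 -0.852 -0.453
  outer loop
   vertex 2.6 1.9 2.0
   vertex 2.0 1.5 3.1
   vertex 1.0 2.5 1.8
  endloop
 endfacet
 facet normal -0.105 -0.915 -0.390
  outer loop
   vertex 2.6 1.9 2.0
   vertex 5.9 0.5 4.4
   vertex 2.0 1.5 3.1
  endloop
 endfacet
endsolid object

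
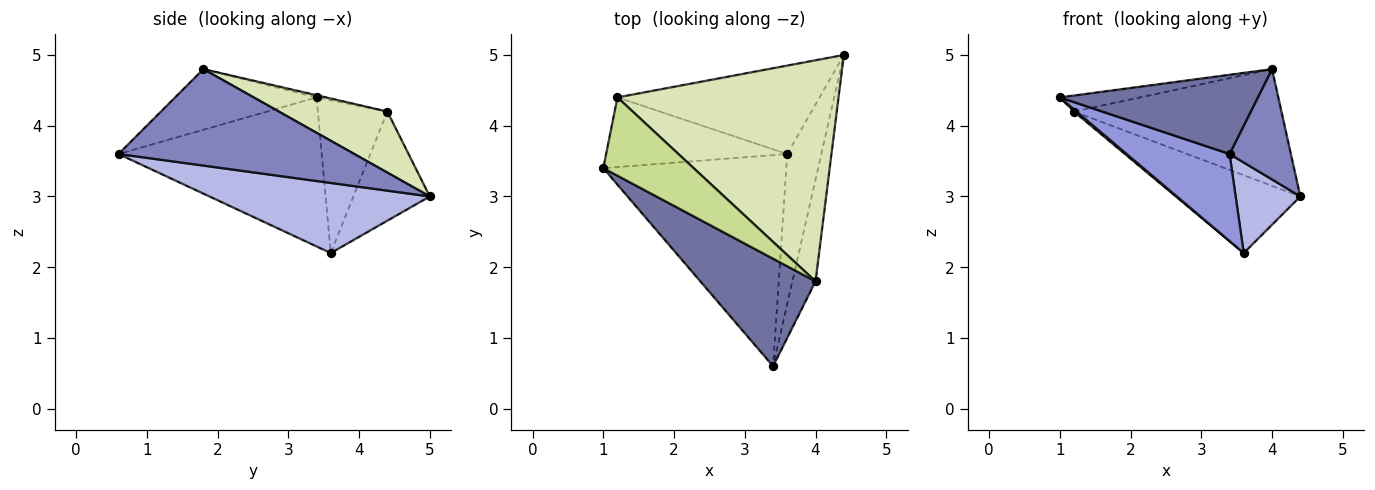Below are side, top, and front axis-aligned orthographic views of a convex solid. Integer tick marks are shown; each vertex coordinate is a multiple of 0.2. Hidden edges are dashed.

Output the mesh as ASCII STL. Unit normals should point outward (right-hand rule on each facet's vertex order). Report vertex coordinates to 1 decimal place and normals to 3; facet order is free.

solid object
 facet normal -0.390 -0.546 0.741
  outer loop
   vertex 4.0 1.8 4.8
   vertex 1.0 3.4 4.4
   vertex 3.4 0.6 3.6
  endloop
 endfacet
 facet normal 0.943 -0.245 -0.226
  outer loop
   vertex 4.0 1.8 4.8
   vertex 3.4 0.6 3.6
   vertex 4.4 5.0 3.0
  endloop
 endfacet
 facet normal -0.601 -0.305 -0.739
  outer loop
   vertex 3.6 3.6 2.2
   vertex 3.4 0.6 3.6
   vertex 1.0 3.4 4.4
  endloop
 endfacet
 facet normal 0.870 -0.255 -0.423
  outer loop
   vertex 3.6 3.6 2.2
   vertex 4.4 5.0 3.0
   vertex 3.4 0.6 3.6
  endloop
 endfacet
 facet normal -0.645 -0.024 -0.764
  outer loop
   vertex 1.2 4.4 4.2
   vertex 3.6 3.6 2.2
   vertex 1.0 3.4 4.4
  endloop
 endfacet
 facet normal -0.376 0.612 -0.696
  outer loop
   vertex 1.2 4.4 4.2
   vertex 4.4 5.0 3.0
   vertex 3.6 3.6 2.2
  endloop
 endfacet
 facet normal -0.024 0.201 0.979
  outer loop
   vertex 1.2 4.4 4.2
   vertex 1.0 3.4 4.4
   vertex 4.0 1.8 4.8
  endloop
 endfacet
 facet normal 0.237 0.454 0.859
  outer loop
   vertex 1.2 4.4 4.2
   vertex 4.0 1.8 4.8
   vertex 4.4 5.0 3.0
  endloop
 endfacet
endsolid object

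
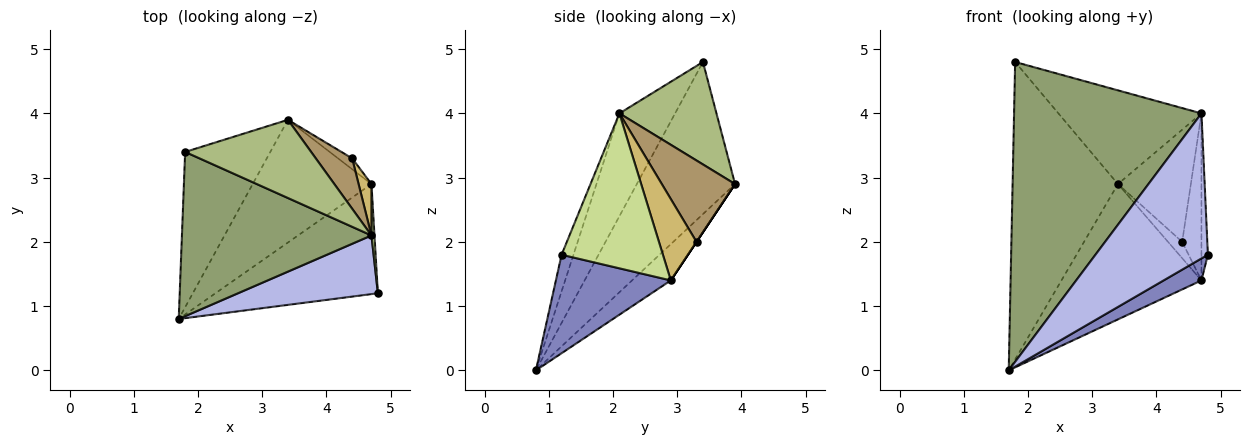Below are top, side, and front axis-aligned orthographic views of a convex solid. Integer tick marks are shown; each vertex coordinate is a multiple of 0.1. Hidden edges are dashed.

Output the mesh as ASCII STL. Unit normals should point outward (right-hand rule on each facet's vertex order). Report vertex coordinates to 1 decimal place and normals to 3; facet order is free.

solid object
 facet normal -0.637 0.683 -0.357
  outer loop
   vertex 1.8 3.4 4.8
   vertex 3.4 3.9 2.9
   vertex 1.7 0.8 0.0
  endloop
 endfacet
 facet normal 0.511 -0.168 -0.843
  outer loop
   vertex 4.7 2.9 1.4
   vertex 4.8 1.2 1.8
   vertex 1.7 0.8 0.0
  endloop
 endfacet
 facet normal -0.201 0.726 -0.658
  outer loop
   vertex 4.7 2.9 1.4
   vertex 1.7 0.8 0.0
   vertex 3.4 3.9 2.9
  endloop
 endfacet
 facet normal -0.098 -0.923 0.373
  outer loop
   vertex 4.7 2.1 4.0
   vertex 1.7 0.8 0.0
   vertex 4.8 1.2 1.8
  endloop
 endfacet
 facet normal -0.252 -0.849 0.465
  outer loop
   vertex 4.7 2.1 4.0
   vertex 1.8 3.4 4.8
   vertex 1.7 0.8 0.0
  endloop
 endfacet
 facet normal 0.462 0.681 0.568
  outer loop
   vertex 4.7 2.1 4.0
   vertex 3.4 3.9 2.9
   vertex 1.8 3.4 4.8
  endloop
 endfacet
 facet normal 0.998 0.063 0.019
  outer loop
   vertex 4.7 2.1 4.0
   vertex 4.8 1.2 1.8
   vertex 4.7 2.9 1.4
  endloop
 endfacet
 facet normal 0.000 0.832 -0.555
  outer loop
   vertex 4.4 3.3 2.0
   vertex 4.7 2.9 1.4
   vertex 3.4 3.9 2.9
  endloop
 endfacet
 facet normal 0.676 0.673 0.302
  outer loop
   vertex 4.4 3.3 2.0
   vertex 3.4 3.9 2.9
   vertex 4.7 2.1 4.0
  endloop
 endfacet
 facet normal 0.881 0.452 0.139
  outer loop
   vertex 4.4 3.3 2.0
   vertex 4.7 2.1 4.0
   vertex 4.7 2.9 1.4
  endloop
 endfacet
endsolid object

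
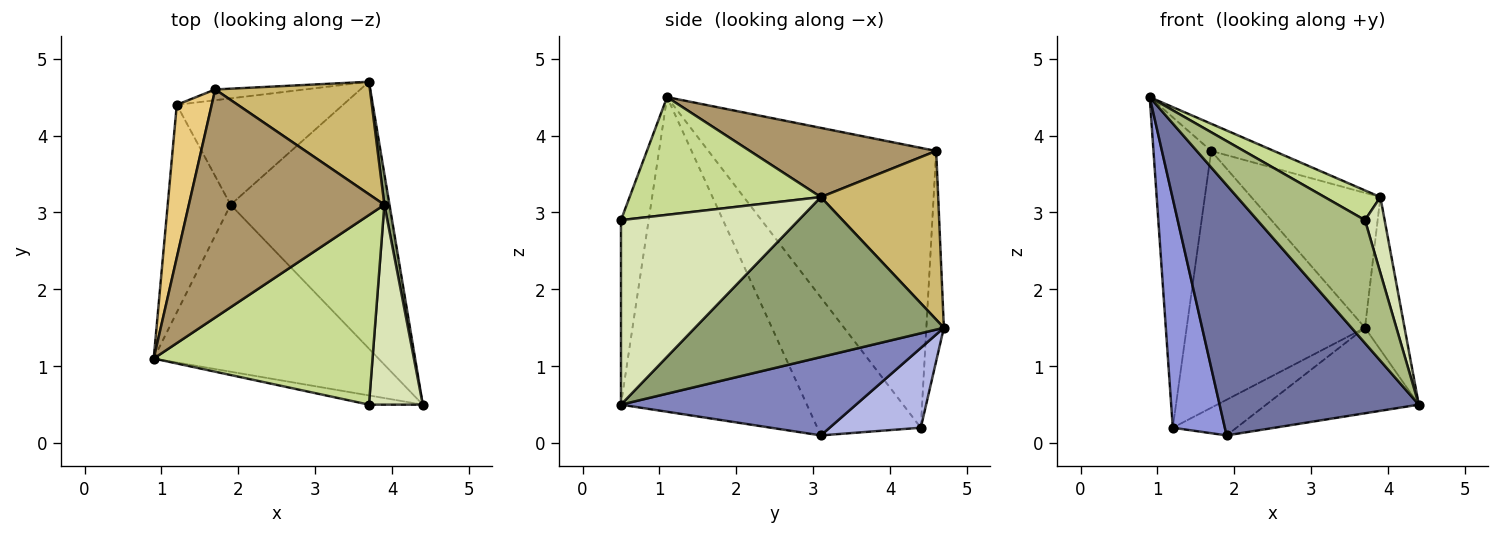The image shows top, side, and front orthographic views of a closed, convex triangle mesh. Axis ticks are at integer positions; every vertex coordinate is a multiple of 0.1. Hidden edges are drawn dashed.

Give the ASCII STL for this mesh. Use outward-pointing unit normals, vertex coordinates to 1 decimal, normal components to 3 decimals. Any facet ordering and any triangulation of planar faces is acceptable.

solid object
 facet normal -0.613 -0.657 -0.438
  outer loop
   vertex 1.9 3.1 0.1
   vertex 4.4 0.5 0.5
   vertex 0.9 1.1 4.5
  endloop
 endfacet
 facet normal 0.425 0.276 -0.862
  outer loop
   vertex 1.9 3.1 0.1
   vertex 3.7 4.7 1.5
   vertex 4.4 0.5 0.5
  endloop
 endfacet
 facet normal -0.827 -0.416 -0.377
  outer loop
   vertex 1.2 4.4 0.2
   vertex 1.9 3.1 0.1
   vertex 0.9 1.1 4.5
  endloop
 endfacet
 facet normal 0.414 0.289 -0.863
  outer loop
   vertex 1.2 4.4 0.2
   vertex 3.7 4.7 1.5
   vertex 1.9 3.1 0.1
  endloop
 endfacet
 facet normal 0.987 0.157 0.032
  outer loop
   vertex 3.9 3.1 3.2
   vertex 4.4 0.5 0.5
   vertex 3.7 4.7 1.5
  endloop
 endfacet
 facet normal -0.248 -0.966 -0.072
  outer loop
   vertex 3.7 0.5 2.9
   vertex 0.9 1.1 4.5
   vertex 4.4 0.5 0.5
  endloop
 endfacet
 facet normal 0.469 -0.137 0.872
  outer loop
   vertex 3.7 0.5 2.9
   vertex 3.9 3.1 3.2
   vertex 0.9 1.1 4.5
  endloop
 endfacet
 facet normal 0.955 -0.106 0.278
  outer loop
   vertex 3.7 0.5 2.9
   vertex 4.4 0.5 0.5
   vertex 3.9 3.1 3.2
  endloop
 endfacet
 facet normal 0.332 0.112 0.937
  outer loop
   vertex 1.7 4.6 3.8
   vertex 0.9 1.1 4.5
   vertex 3.9 3.1 3.2
  endloop
 endfacet
 facet normal 0.573 0.630 0.525
  outer loop
   vertex 1.7 4.6 3.8
   vertex 3.9 3.1 3.2
   vertex 3.7 4.7 1.5
  endloop
 endfacet
 facet normal -0.962 0.244 0.120
  outer loop
   vertex 1.7 4.6 3.8
   vertex 1.2 4.4 0.2
   vertex 0.9 1.1 4.5
  endloop
 endfacet
 facet normal -0.098 0.994 -0.042
  outer loop
   vertex 1.7 4.6 3.8
   vertex 3.7 4.7 1.5
   vertex 1.2 4.4 0.2
  endloop
 endfacet
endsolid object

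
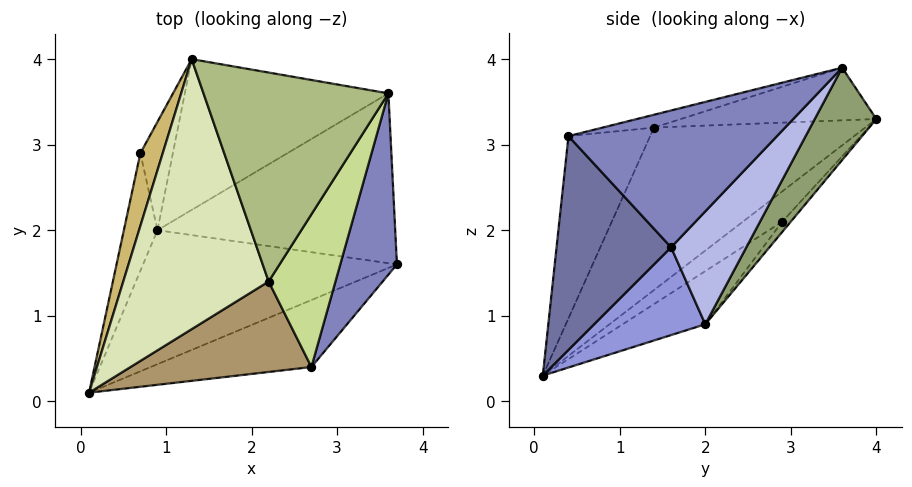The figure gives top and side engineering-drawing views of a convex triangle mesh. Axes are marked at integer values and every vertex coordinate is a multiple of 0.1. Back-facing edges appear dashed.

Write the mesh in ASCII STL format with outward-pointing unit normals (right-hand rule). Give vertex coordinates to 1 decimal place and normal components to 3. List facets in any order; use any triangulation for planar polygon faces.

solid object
 facet normal 0.483 -0.796 -0.363
  outer loop
   vertex 2.7 0.4 3.1
   vertex 0.1 0.1 0.3
   vertex 3.7 1.6 1.8
  endloop
 endfacet
 facet normal 0.871 -0.335 0.360
  outer loop
   vertex 2.7 0.4 3.1
   vertex 3.7 1.6 1.8
   vertex 3.6 3.6 3.9
  endloop
 endfacet
 facet normal 0.323 0.159 -0.933
  outer loop
   vertex 0.9 2.0 0.9
   vertex 3.7 1.6 1.8
   vertex 0.1 0.1 0.3
  endloop
 endfacet
 facet normal 0.308 0.696 -0.648
  outer loop
   vertex 0.9 2.0 0.9
   vertex 3.6 3.6 3.9
   vertex 3.7 1.6 1.8
  endloop
 endfacet
 facet normal 0.291 0.711 -0.641
  outer loop
   vertex 0.9 2.0 0.9
   vertex 1.3 4.0 3.3
   vertex 3.6 3.6 3.9
  endloop
 endfacet
 facet normal -0.271 -0.131 0.954
  outer loop
   vertex 2.2 1.4 3.2
   vertex 3.6 3.6 3.9
   vertex 1.3 4.0 3.3
  endloop
 endfacet
 facet normal -0.185 -0.189 0.964
  outer loop
   vertex 2.2 1.4 3.2
   vertex 2.7 0.4 3.1
   vertex 3.6 3.6 3.9
  endloop
 endfacet
 facet normal -0.717 -0.273 0.641
  outer loop
   vertex 2.2 1.4 3.2
   vertex 1.3 4.0 3.3
   vertex 0.1 0.1 0.3
  endloop
 endfacet
 facet normal -0.653 -0.391 0.648
  outer loop
   vertex 2.2 1.4 3.2
   vertex 0.1 0.1 0.3
   vertex 2.7 0.4 3.1
  endloop
 endfacet
 facet normal -0.787 -0.205 0.582
  outer loop
   vertex 0.7 2.9 2.1
   vertex 0.1 0.1 0.3
   vertex 1.3 4.0 3.3
  endloop
 endfacet
 facet normal -0.748 0.465 -0.473
  outer loop
   vertex 0.7 2.9 2.1
   vertex 0.9 2.0 0.9
   vertex 0.1 0.1 0.3
  endloop
 endfacet
 facet normal -0.192 0.769 -0.609
  outer loop
   vertex 0.7 2.9 2.1
   vertex 1.3 4.0 3.3
   vertex 0.9 2.0 0.9
  endloop
 endfacet
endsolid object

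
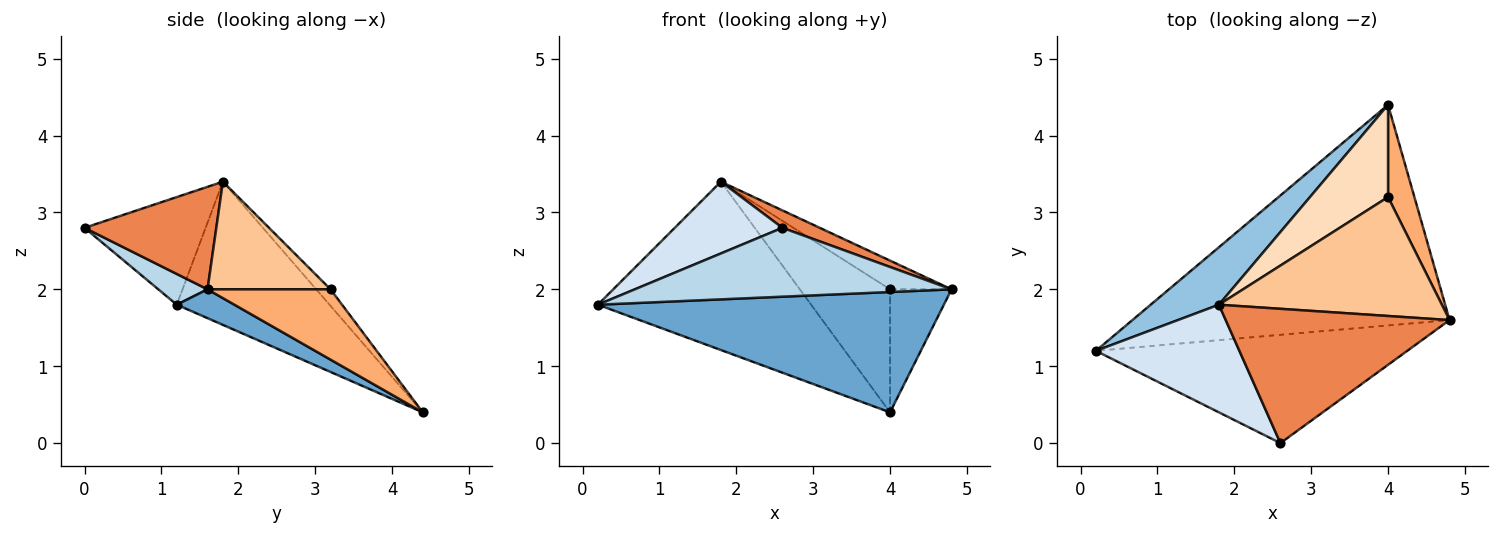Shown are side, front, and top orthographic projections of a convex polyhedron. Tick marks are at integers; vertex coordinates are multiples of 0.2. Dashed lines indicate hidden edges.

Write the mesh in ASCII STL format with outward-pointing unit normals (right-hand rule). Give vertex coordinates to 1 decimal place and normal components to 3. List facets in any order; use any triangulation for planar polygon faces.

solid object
 facet normal 0.080 -0.477 -0.875
  outer loop
   vertex 4.0 4.4 0.4
   vertex 4.8 1.6 2.0
   vertex 0.2 1.2 1.8
  endloop
 endfacet
 facet normal -0.561 0.783 0.267
  outer loop
   vertex 1.8 1.8 3.4
   vertex 4.0 4.4 0.4
   vertex 0.2 1.2 1.8
  endloop
 endfacet
 facet normal 0.083 -0.535 -0.841
  outer loop
   vertex 2.6 0.0 2.8
   vertex 0.2 1.2 1.8
   vertex 4.8 1.6 2.0
  endloop
 endfacet
 facet normal -0.529 -0.471 0.706
  outer loop
   vertex 2.6 0.0 2.8
   vertex 1.8 1.8 3.4
   vertex 0.2 1.2 1.8
  endloop
 endfacet
 facet normal 0.414 -0.117 0.903
  outer loop
   vertex 2.6 0.0 2.8
   vertex 4.8 1.6 2.0
   vertex 1.8 1.8 3.4
  endloop
 endfacet
 facet normal 0.848 0.424 0.318
  outer loop
   vertex 4.0 3.2 2.0
   vertex 4.8 1.6 2.0
   vertex 4.0 4.4 0.4
  endloop
 endfacet
 facet normal 0.425 0.212 0.880
  outer loop
   vertex 4.0 3.2 2.0
   vertex 1.8 1.8 3.4
   vertex 4.8 1.6 2.0
  endloop
 endfacet
 facet normal -0.126 0.794 0.595
  outer loop
   vertex 4.0 3.2 2.0
   vertex 4.0 4.4 0.4
   vertex 1.8 1.8 3.4
  endloop
 endfacet
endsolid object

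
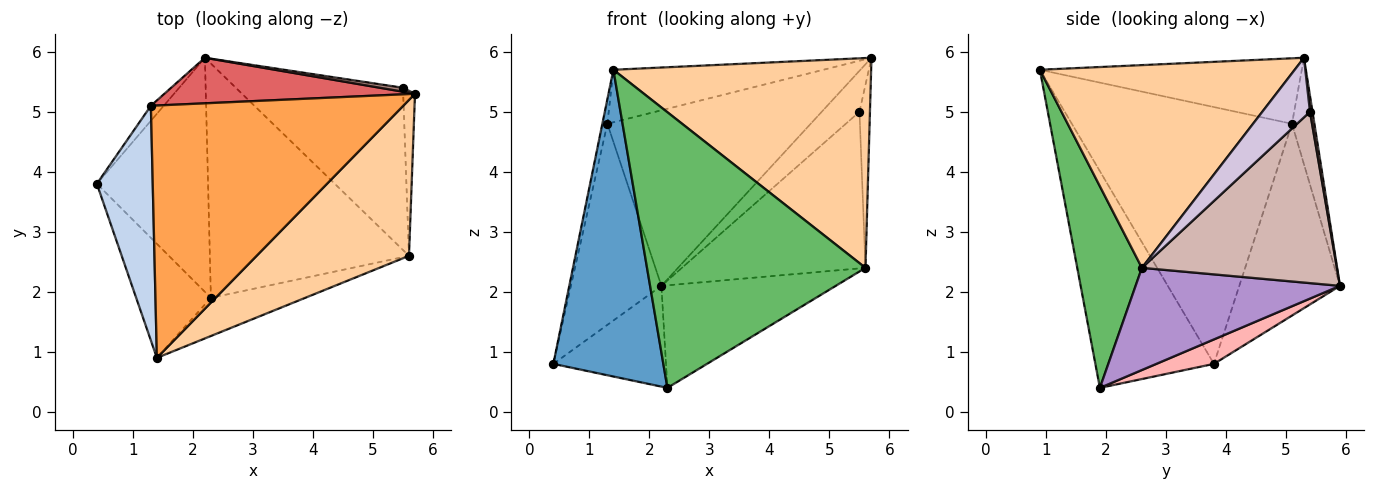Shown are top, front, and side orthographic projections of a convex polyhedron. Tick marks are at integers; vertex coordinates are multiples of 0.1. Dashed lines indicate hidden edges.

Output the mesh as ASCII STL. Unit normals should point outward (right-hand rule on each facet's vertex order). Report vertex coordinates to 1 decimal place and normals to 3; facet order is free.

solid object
 facet normal -0.711 -0.659 -0.245
  outer loop
   vertex 2.3 1.9 0.4
   vertex 1.4 0.9 5.7
   vertex 0.4 3.8 0.8
  endloop
 endfacet
 facet normal -0.977 0.022 0.213
  outer loop
   vertex 1.3 5.1 4.8
   vertex 0.4 3.8 0.8
   vertex 1.4 0.9 5.7
  endloop
 endfacet
 facet normal -0.246 0.197 0.949
  outer loop
   vertex 1.3 5.1 4.8
   vertex 1.4 0.9 5.7
   vertex 5.7 5.3 5.9
  endloop
 endfacet
 facet normal 0.622 -0.629 0.467
  outer loop
   vertex 5.6 2.6 2.4
   vertex 5.7 5.3 5.9
   vertex 1.4 0.9 5.7
  endloop
 endfacet
 facet normal 0.281 -0.951 -0.132
  outer loop
   vertex 5.6 2.6 2.4
   vertex 1.4 0.9 5.7
   vertex 2.3 1.9 0.4
  endloop
 endfacet
 facet normal -0.743 0.668 -0.050
  outer loop
   vertex 2.2 5.9 2.1
   vertex 0.4 3.8 0.8
   vertex 1.3 5.1 4.8
  endloop
 endfacet
 facet normal -0.106 0.962 0.250
  outer loop
   vertex 2.2 5.9 2.1
   vertex 1.3 5.1 4.8
   vertex 5.7 5.3 5.9
  endloop
 endfacet
 facet normal 0.198 0.388 -0.900
  outer loop
   vertex 2.2 5.9 2.1
   vertex 2.3 1.9 0.4
   vertex 0.4 3.8 0.8
  endloop
 endfacet
 facet normal 0.425 0.363 -0.829
  outer loop
   vertex 2.2 5.9 2.1
   vertex 5.6 2.6 2.4
   vertex 2.3 1.9 0.4
  endloop
 endfacet
 facet normal 0.959 0.210 -0.190
  outer loop
   vertex 5.5 5.4 5.0
   vertex 5.7 5.3 5.9
   vertex 5.6 2.6 2.4
  endloop
 endfacet
 facet normal 0.066 0.993 0.096
  outer loop
   vertex 5.5 5.4 5.0
   vertex 2.2 5.9 2.1
   vertex 5.7 5.3 5.9
  endloop
 endfacet
 facet normal 0.594 0.559 -0.579
  outer loop
   vertex 5.5 5.4 5.0
   vertex 5.6 2.6 2.4
   vertex 2.2 5.9 2.1
  endloop
 endfacet
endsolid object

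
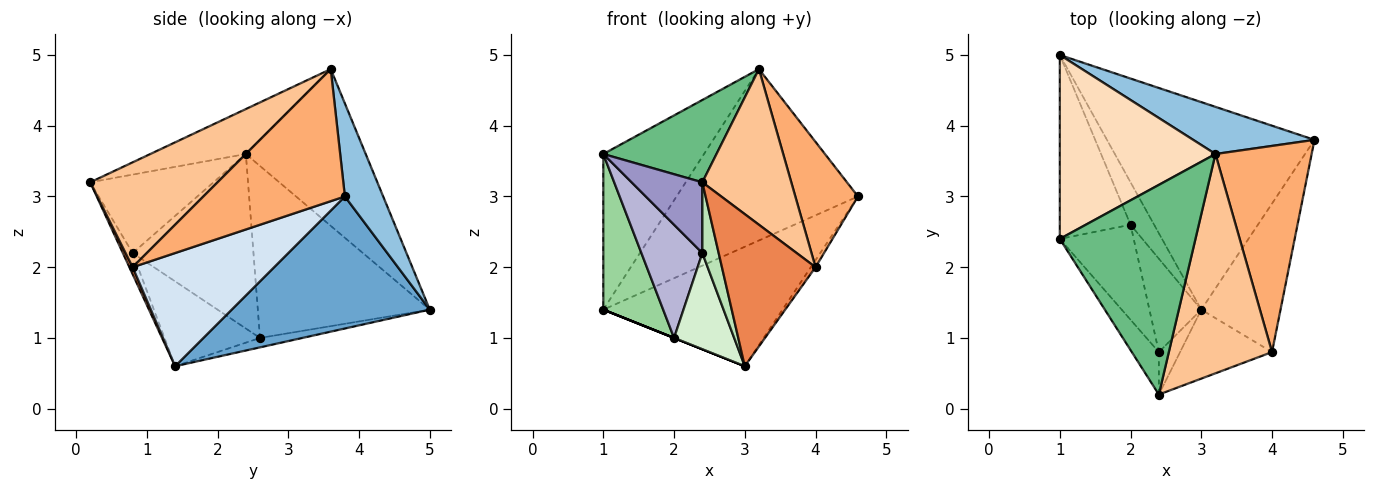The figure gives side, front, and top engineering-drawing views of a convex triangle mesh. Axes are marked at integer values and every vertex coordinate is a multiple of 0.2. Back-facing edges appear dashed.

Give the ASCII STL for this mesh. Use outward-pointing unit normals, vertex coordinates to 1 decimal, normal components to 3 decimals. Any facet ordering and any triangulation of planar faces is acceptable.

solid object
 facet normal 0.483 0.437 -0.759
  outer loop
   vertex 3.0 1.4 0.6
   vertex 1.0 5.0 1.4
   vertex 4.6 3.8 3.0
  endloop
 endfacet
 facet normal 0.199 0.945 0.260
  outer loop
   vertex 3.2 3.6 4.8
   vertex 4.6 3.8 3.0
   vertex 1.0 5.0 1.4
  endloop
 endfacet
 facet normal -0.371 0.000 -0.928
  outer loop
   vertex 2.0 2.6 1.0
   vertex 1.0 5.0 1.4
   vertex 3.0 1.4 0.6
  endloop
 endfacet
 facet normal 0.819 0.027 -0.573
  outer loop
   vertex 4.0 0.8 2.0
   vertex 3.0 1.4 0.6
   vertex 4.6 3.8 3.0
  endloop
 endfacet
 facet normal 0.032 -0.910 -0.413
  outer loop
   vertex 4.0 0.8 2.0
   vertex 2.4 0.2 3.2
   vertex 3.0 1.4 0.6
  endloop
 endfacet
 facet normal 0.761 -0.337 0.554
  outer loop
   vertex 4.0 0.8 2.0
   vertex 4.6 3.8 3.0
   vertex 3.2 3.6 4.8
  endloop
 endfacet
 facet normal 0.638 -0.446 0.628
  outer loop
   vertex 4.0 0.8 2.0
   vertex 3.2 3.6 4.8
   vertex 2.4 0.2 3.2
  endloop
 endfacet
 facet normal -0.609 0.512 0.605
  outer loop
   vertex 1.0 2.4 3.6
   vertex 3.2 3.6 4.8
   vertex 1.0 5.0 1.4
  endloop
 endfacet
 facet normal -0.295 -0.349 0.889
  outer loop
   vertex 1.0 2.4 3.6
   vertex 2.4 0.2 3.2
   vertex 3.2 3.6 4.8
  endloop
 endfacet
 facet normal -0.880 -0.306 -0.362
  outer loop
   vertex 1.0 2.4 3.6
   vertex 1.0 5.0 1.4
   vertex 2.0 2.6 1.0
  endloop
 endfacet
 facet normal -0.457 -0.762 -0.457
  outer loop
   vertex 2.4 0.8 2.2
   vertex 3.0 1.4 0.6
   vertex 2.4 0.2 3.2
  endloop
 endfacet
 facet normal -0.752 -0.473 -0.459
  outer loop
   vertex 2.4 0.8 2.2
   vertex 2.0 2.6 1.0
   vertex 3.0 1.4 0.6
  endloop
 endfacet
 facet normal -0.831 -0.477 -0.286
  outer loop
   vertex 2.4 0.8 2.2
   vertex 2.4 0.2 3.2
   vertex 1.0 2.4 3.6
  endloop
 endfacet
 facet normal -0.835 -0.421 -0.354
  outer loop
   vertex 2.4 0.8 2.2
   vertex 1.0 2.4 3.6
   vertex 2.0 2.6 1.0
  endloop
 endfacet
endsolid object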